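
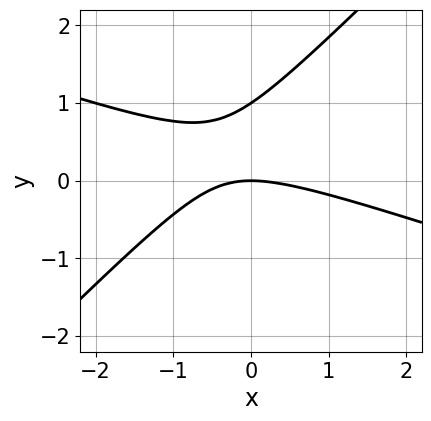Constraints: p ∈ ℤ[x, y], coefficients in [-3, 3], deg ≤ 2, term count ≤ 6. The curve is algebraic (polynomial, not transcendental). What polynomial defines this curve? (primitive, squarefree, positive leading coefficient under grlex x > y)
(a) Degree: a generic line meets the curve in up to 2 points, so deg p = 2.
(b) Against the integer gridlines: the y-axis gridline crossings are at y ∈ {0, 1}; it crosses the x-axis at the gridline x = 0.
(c) Assembling these constraints gives the stated polynomial.

x^2 + 2*x*y - 3*y^2 + 3*y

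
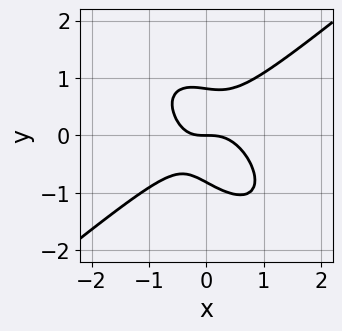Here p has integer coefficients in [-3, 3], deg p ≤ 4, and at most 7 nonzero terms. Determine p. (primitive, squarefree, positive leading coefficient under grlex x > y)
(a) Degree: the shape is more complex than any degree-2 curve, so deg p = 3.
(b) From the visible intercepts: one y-axis crossing is at y = 0; it crosses the x-axis at the gridline x = 0.
(c) Assembling these constraints gives the stated polynomial.

3*x^3 - 2*x*y^2 - 3*y^3 + x*y + 2*y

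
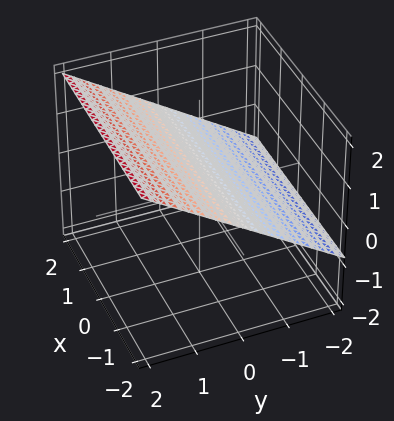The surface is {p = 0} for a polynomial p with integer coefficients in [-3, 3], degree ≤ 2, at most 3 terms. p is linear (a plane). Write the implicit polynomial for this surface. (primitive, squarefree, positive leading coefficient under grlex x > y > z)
deg p = 1.
From the visible intercepts: it misses every integer gridline on the x-axis; one y-axis crossing is at y = -1.
Fitting integer coefficients to these (and the overall shape) gives p.

2*y - 3*z + 2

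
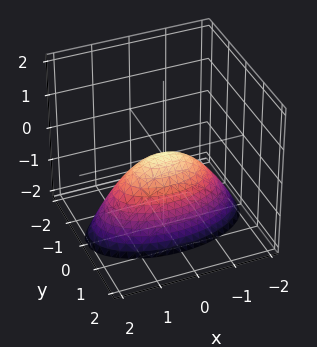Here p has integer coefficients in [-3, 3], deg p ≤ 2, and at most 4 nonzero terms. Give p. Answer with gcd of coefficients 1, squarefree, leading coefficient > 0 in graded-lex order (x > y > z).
1. The degree is 2 — a paraboloid; a quadric.
2. Symmetries: the y ↦ −y reflection is a symmetry, so y appears only in even powers; mirror symmetry x ↦ −x ⇒ only even powers of x.
3. Observable constraints: it meets the y-axis at y = 0 (among the integer gridlines); it crosses the x-axis at the gridline x = 0; it crosses the z-axis at the gridline z = 0.
4. Solving for integer coefficients yields p as stated.

x^2 + 3*y^2 + 2*z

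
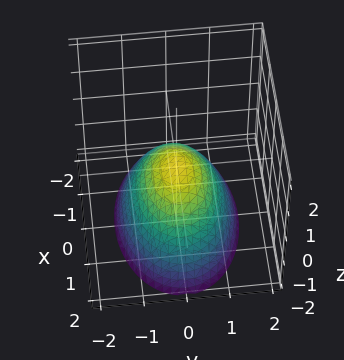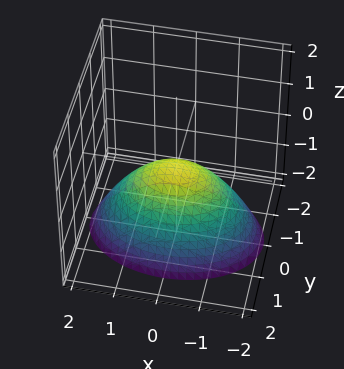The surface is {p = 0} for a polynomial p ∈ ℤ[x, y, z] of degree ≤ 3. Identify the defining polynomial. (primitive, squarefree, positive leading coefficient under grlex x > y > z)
First, the degree is 2 — a paraboloid; a quadric.
Next, symmetries: the y ↦ −y reflection is a symmetry, so y appears only in even powers; mirror symmetry x ↦ −x ⇒ only even powers of x.
Then, from the axis intercepts and sections: it meets the y-axis at y = 0 (among the integer gridlines); one x-axis crossing is at x = 0; it crosses the z-axis at the gridline z = 0.
Finally, solving for integer coefficients yields p as stated.

x^2 + 2*y^2 + 2*z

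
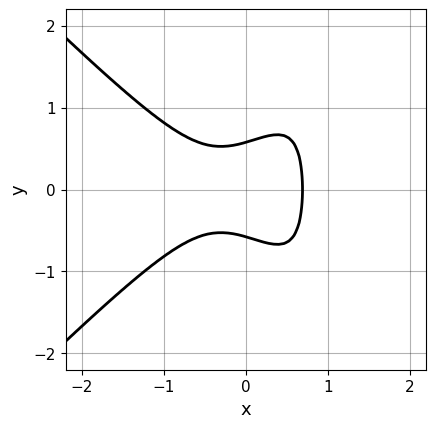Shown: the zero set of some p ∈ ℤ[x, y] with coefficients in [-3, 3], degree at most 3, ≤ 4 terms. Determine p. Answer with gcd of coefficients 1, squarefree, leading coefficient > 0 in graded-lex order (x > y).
1. deg p = 3. The shape is more complex than any degree-2 curve.
2. Symmetries: mirror symmetry y ↦ −y ⇒ only even powers of y.
3. These observations pin down the coefficients.

3*x^3 - 3*x*y^2 + 3*y^2 - 1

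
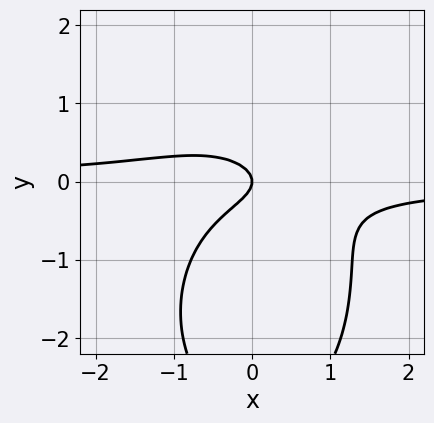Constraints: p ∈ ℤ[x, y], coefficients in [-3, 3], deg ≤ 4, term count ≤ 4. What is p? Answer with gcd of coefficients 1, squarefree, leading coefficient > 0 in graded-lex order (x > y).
2*x^2*y + y^3 + 3*y^2 + x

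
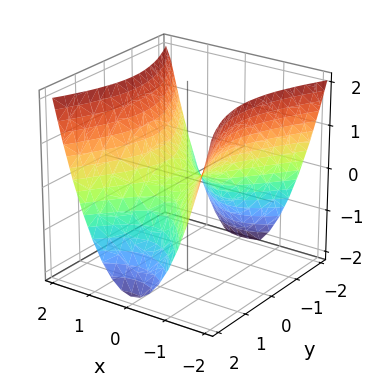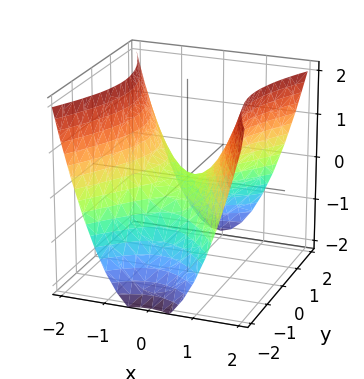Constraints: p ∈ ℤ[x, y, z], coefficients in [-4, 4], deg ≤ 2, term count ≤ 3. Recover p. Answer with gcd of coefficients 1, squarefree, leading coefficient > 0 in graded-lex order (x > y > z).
2*x^2 - y^2 - 2*z

First, deg p = 2. A hyperbolic paraboloid; a quadric.
Next, symmetries: mirror symmetry y ↦ −y ⇒ only even powers of y; it's symmetric under x → −x, forcing even powers of x.
Then, reading off the gridlines: it crosses the x-axis at the gridline x = 0; one z-axis crossing is at z = 0.
Finally, assembling these constraints gives the stated polynomial.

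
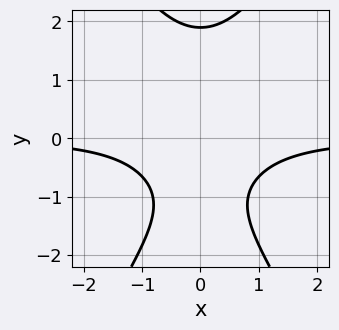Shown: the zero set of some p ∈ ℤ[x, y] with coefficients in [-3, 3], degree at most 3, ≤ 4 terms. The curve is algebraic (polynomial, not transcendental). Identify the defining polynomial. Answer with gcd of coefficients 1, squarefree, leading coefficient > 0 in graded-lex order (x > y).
1. The degree is 3 — a generic line meets the curve in up to 3 points.
2. Symmetries: the x ↦ −x reflection is a symmetry, so x appears only in even powers.
3. Observable constraints: it misses every integer gridline on the x-axis.
4. The integer polynomial consistent with all of this is the stated p.

3*x^2*y - y^3 + 2*y + 3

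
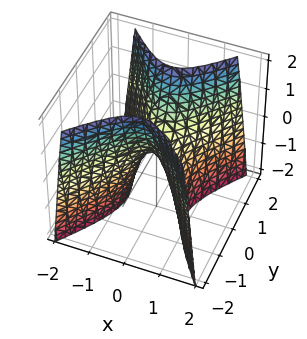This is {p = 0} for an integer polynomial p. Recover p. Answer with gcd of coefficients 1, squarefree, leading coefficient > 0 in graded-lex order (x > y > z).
First, degree: a hyperbolic paraboloid; a quadric, so deg p = 2.
Next, symmetries: the y ↦ −y reflection is a symmetry, so y appears only in even powers; mirror symmetry x ↦ −x ⇒ only even powers of x.
Next, from the axis intercepts and sections: it meets the x-axis at x = 0 (among the integer gridlines); one z-axis crossing is at z = 0; it crosses the y-axis at the gridline y = 0.
Finally, the integer polynomial consistent with all of this is the stated p.

3*x^2 - 2*y^2 + z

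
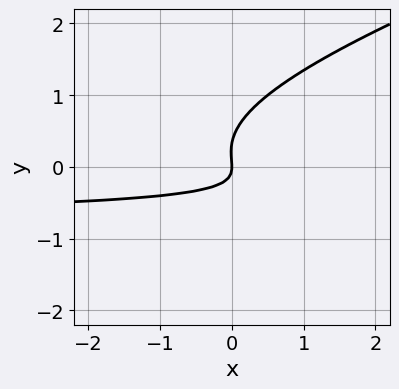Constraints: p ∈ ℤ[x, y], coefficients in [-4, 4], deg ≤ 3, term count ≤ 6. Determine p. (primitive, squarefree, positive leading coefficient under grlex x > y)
x*y^2 - 3*y^3 + 2*x*y + y^2 + x

(a) deg p = 3.
(b) Reading off the gridlines: it meets the x-axis at x = 0 (among the integer gridlines); it meets the y-axis at y = 0 (among the integer gridlines).
(c) Assembling these constraints gives the stated polynomial.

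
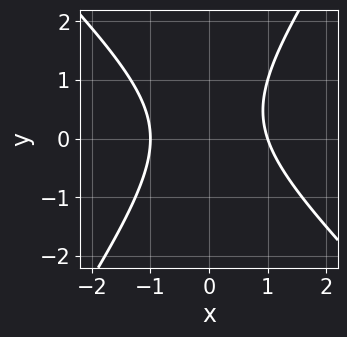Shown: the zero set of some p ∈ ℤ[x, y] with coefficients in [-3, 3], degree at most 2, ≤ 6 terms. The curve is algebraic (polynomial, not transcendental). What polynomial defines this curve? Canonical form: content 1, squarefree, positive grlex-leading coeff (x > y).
3*x^2 + x*y - 2*y^2 + y - 3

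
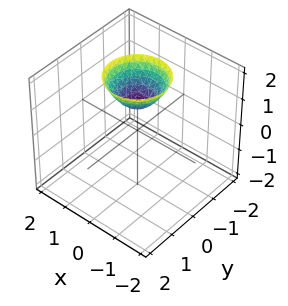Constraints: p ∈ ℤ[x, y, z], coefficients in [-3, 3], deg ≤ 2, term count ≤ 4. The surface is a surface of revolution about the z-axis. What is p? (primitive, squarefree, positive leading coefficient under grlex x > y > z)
x^2 + y^2 - z + 1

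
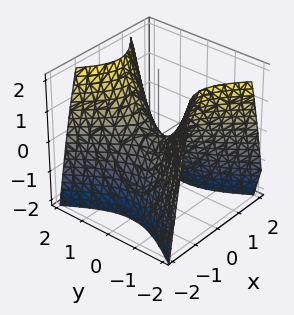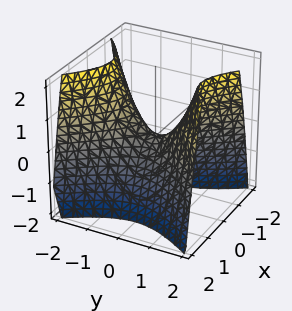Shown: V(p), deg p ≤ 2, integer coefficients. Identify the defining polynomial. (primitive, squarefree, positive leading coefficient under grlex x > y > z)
First, the degree is 2 — a hyperbolic paraboloid; a quadric.
Then, symmetries: it's symmetric under x → −x, forcing even powers of x; it's symmetric under y → −y, forcing even powers of y.
Then, observable constraints: one y-axis crossing is at y = 0; it crosses the z-axis at the gridline z = 0; it meets the x-axis at x = 0 (among the integer gridlines).
Finally, matching integer coefficients to the picture gives p.

3*x^2 - 2*y^2 + 2*z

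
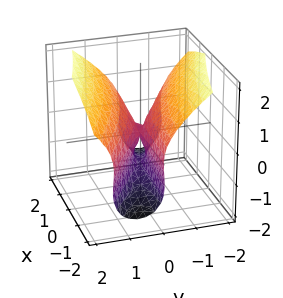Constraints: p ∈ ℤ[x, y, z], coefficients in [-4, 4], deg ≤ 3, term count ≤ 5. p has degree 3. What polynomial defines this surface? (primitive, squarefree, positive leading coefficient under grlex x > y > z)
deg p = 3. The shape is more complex than any degree-2 surface.
Checking where it meets the axes: the visible x-axis segment lies entirely on the surface; it meets the y-axis at y = 0 (among the integer gridlines); among the integer gridlines, it crosses the z-axis at z ∈ {-1, 0}.
Putting this together gives p.

z^3 - 2*x*y - 3*y^2 + z^2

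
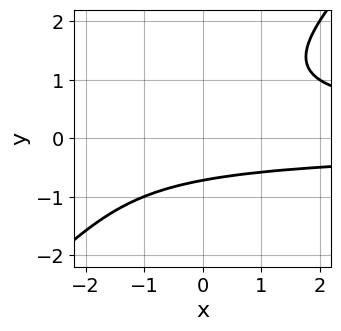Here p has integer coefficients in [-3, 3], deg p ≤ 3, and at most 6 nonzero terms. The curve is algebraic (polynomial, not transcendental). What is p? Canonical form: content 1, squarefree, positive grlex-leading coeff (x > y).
1. The degree is 3 — the shape is more complex than any degree-2 curve.
2. From the visible intercepts: no x-intercept at any integer in the box.
3. These observations pin down the coefficients.

2*x*y^2 - 2*y^3 + y^2 - y - 2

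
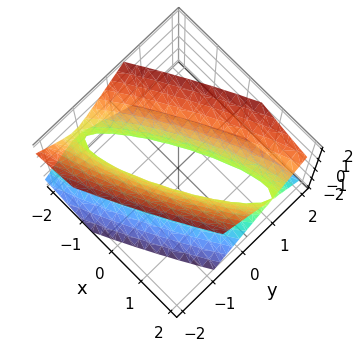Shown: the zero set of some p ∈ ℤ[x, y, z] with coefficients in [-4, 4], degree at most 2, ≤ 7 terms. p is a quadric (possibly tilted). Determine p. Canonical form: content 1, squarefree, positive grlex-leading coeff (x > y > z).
(a) The degree is 2 — a generic line meets the surface in up to 2 points.
(b) From the visible intercepts: no z-intercept at any integer in the box; among the integer gridlines, it crosses the x-axis at x ∈ {-1, 1}.
(c) Solving for integer coefficients yields p as stated.

x^2 - 3*x*y + 3*y^2 - 2*z^2 - 1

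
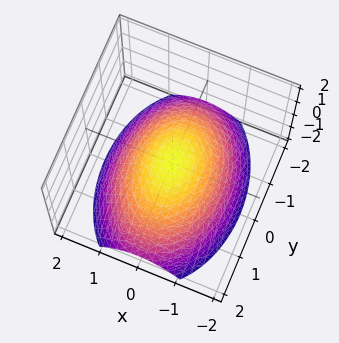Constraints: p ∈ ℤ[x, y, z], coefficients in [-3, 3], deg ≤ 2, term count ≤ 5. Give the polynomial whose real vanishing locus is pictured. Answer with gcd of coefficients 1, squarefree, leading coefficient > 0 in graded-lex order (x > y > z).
First, the degree is 2 — a paraboloid; a quadric.
Next, symmetries: the x ↦ −x reflection is a symmetry, so x appears only in even powers; mirror symmetry y ↦ −y ⇒ only even powers of y.
Then, observable constraints: it meets the z-axis at z = 0 (among the integer gridlines); one x-axis crossing is at x = 0; one y-axis crossing is at y = 0.
Finally, assembling these constraints gives the stated polynomial.

2*x^2 + y^2 + 3*z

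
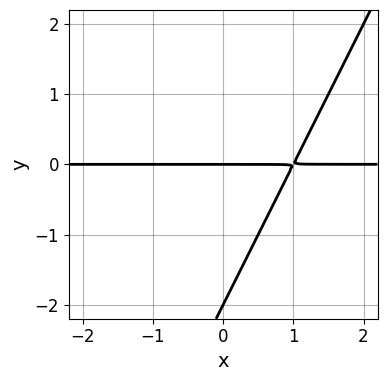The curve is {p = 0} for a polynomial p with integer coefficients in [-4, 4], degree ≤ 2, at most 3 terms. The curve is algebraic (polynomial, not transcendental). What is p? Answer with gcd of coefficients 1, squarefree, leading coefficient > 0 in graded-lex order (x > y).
First, deg p = 2. No degree-1 curve has this shape.
Next, reading off the gridlines: the y-axis gridline crossings are at y ∈ {-2, 0}; every point of the x-axis in the box is on the curve.
Finally, matching integer coefficients to the picture gives p.

2*x*y - y^2 - 2*y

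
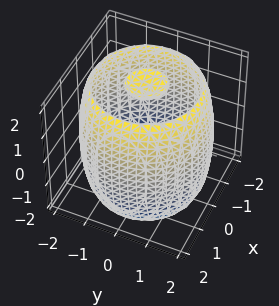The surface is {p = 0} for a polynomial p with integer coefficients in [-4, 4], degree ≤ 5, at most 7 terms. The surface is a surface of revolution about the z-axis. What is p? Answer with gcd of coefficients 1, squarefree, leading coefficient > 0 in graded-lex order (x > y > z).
x^4 + 2*x^2*y^2 + y^4 - 3*x^2 - 3*y^2 + z^2 - 3

1. There are 3 components.
2. deg p = 4.
3. Symmetry: every cross-section ⟂ z is a circle, so x, y appear only via x² + y².
4. Against the integer gridlines: a circular section at z = -2 has radius between 0 and 1.
5. Fitting integer coefficients to these (and the overall shape) gives p.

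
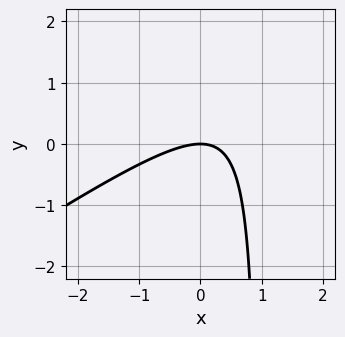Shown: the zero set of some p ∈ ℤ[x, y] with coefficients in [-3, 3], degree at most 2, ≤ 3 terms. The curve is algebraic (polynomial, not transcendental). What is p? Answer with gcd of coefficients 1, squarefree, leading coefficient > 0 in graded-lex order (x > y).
2*x^2 - 3*x*y + 3*y

First, the degree is 2 — no degree-1 curve has this shape.
Next, observable constraints: it crosses the y-axis at the gridline y = 0; it meets the x-axis at x = 0 (among the integer gridlines).
Finally, putting this together gives p.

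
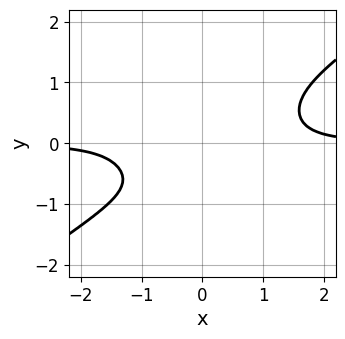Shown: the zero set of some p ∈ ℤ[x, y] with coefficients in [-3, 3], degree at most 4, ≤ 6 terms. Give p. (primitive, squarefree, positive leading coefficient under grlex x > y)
The degree is 4 — the shape is more complex than any degree-3 curve.
Checking where it meets the axes: the curve avoids every integer x-axis point in the box; the curve avoids every integer y-axis point in the box.
Matching integer coefficients to the picture gives p.

3*x^3*y - 3*x^2*y^2 - 3*y^4 - 2*y - 3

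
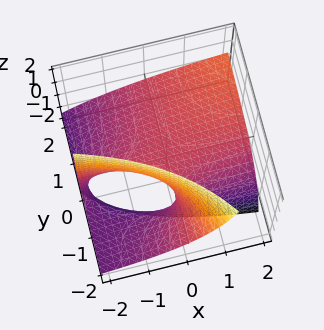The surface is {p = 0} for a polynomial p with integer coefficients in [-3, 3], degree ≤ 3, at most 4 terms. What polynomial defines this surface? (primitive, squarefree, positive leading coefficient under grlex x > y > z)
x*y - x*z - 2*y*z - 2*z

(a) Degree: no degree-1 surface has this shape, so deg p = 2.
(b) Checking where it meets the axes: the visible x-axis segment lies entirely on the surface; it meets the z-axis at z = 0 (among the integer gridlines); the visible y-axis segment lies entirely on the surface.
(c) The integer polynomial consistent with all of this is the stated p.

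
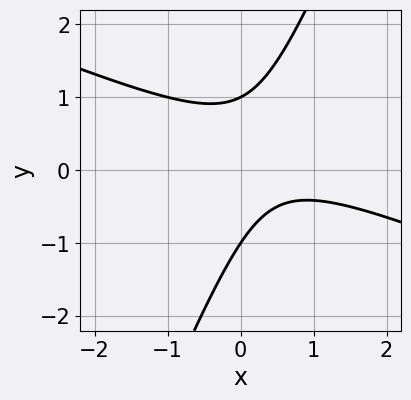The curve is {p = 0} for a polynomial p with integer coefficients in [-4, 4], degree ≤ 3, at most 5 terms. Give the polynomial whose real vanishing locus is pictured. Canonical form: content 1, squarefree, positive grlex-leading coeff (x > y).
x^2 + 2*x*y - y^2 - x + 1

1. Degree: no degree-1 curve has this shape, so deg p = 2.
2. From the axis intercepts and sections: the curve avoids every integer x-axis point in the box; the y-axis gridline crossings are at y ∈ {-1, 1}.
3. Putting this together gives p.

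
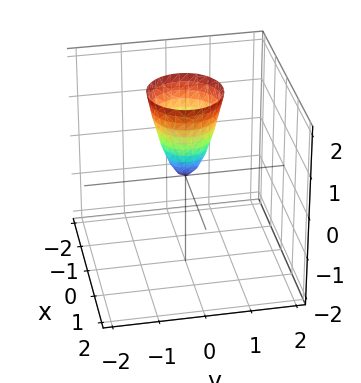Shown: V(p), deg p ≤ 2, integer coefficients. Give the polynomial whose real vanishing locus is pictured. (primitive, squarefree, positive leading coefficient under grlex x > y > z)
The degree is 2 — a paraboloid; a quadric.
Symmetry: the surface is invariant under rotation about z: p = q(x² + y², z).
From the visible intercepts: a circular section at z = 2 has radius between 0 and 1; it crosses the z-axis at the gridline z = 0; it meets the y-axis at y = 0 (among the integer gridlines).
Fitting integer coefficients to these (and the overall shape) gives p.

3*x^2 + 3*y^2 - z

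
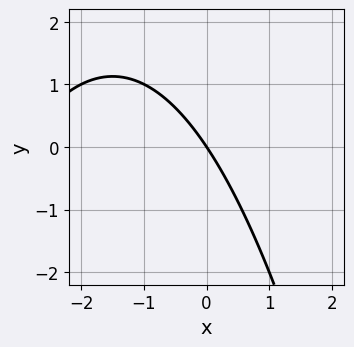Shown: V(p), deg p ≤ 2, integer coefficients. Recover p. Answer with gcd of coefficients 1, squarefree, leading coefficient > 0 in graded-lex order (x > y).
x^2 + 3*x + 2*y

First, deg p = 2. A generic line meets the curve in up to 2 points.
Next, observable constraints: it crosses the y-axis at the gridline y = 0; it meets the x-axis at x = 0 (among the integer gridlines).
Finally, together with the visible shape, these determine p as stated.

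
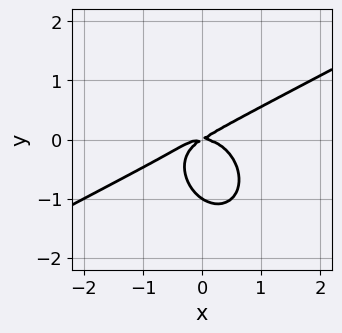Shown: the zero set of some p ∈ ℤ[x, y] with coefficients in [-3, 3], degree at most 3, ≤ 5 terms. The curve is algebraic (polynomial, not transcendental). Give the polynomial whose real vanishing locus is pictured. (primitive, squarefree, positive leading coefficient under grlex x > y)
2*x^3 - 3*x^2*y - 3*y^3 + 2*x*y - 3*y^2

deg p = 3. The shape is more complex than any degree-2 curve.
Against the integer gridlines: the y-axis gridline crossings are at y ∈ {-1, 0}; it crosses the x-axis at the gridline x = 0.
These observations pin down the coefficients.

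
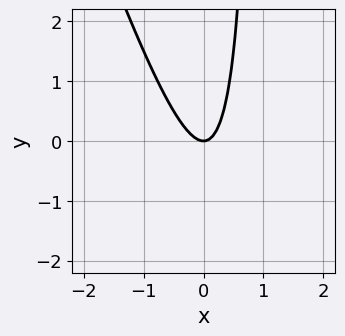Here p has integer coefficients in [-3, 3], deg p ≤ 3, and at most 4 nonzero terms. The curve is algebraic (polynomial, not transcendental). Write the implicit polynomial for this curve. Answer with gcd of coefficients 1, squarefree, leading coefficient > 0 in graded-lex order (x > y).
Degree: the shape is more complex than any degree-1 curve, so deg p = 2.
From the visible intercepts: one y-axis crossing is at y = 0; one x-axis crossing is at x = 0.
These observations pin down the coefficients.

3*x^2 + x*y - y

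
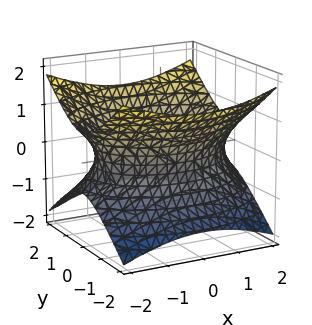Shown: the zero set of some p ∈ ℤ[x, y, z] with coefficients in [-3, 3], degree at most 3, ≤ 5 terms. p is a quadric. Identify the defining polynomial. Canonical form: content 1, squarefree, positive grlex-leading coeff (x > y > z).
x^2 + 2*y^2 - 3*z^2 - 3

(a) deg p = 2. An hourglass — one-sheet hyperboloid; a quadric.
(b) Symmetries: mirror symmetry z ↦ −z ⇒ only even powers of z; it's symmetric under y → −y, forcing even powers of y; mirror symmetry x ↦ −x ⇒ only even powers of x.
(c) Reading off the gridlines: it misses every integer gridline on the z-axis.
(d) Matching integer coefficients to the picture gives p.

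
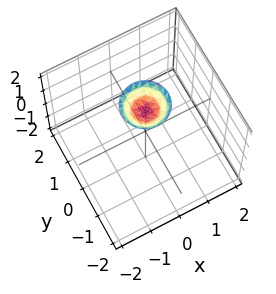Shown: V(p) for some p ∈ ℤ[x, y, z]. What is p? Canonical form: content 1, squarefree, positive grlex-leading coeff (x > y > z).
2*x^2 + 2*y^2 - 2*z + 3

1. Degree: a generic line meets the surface in up to 2 points, so deg p = 2.
2. Symmetries: rotational symmetry about the z-axis ⇒ p depends on x, y only through x² + y².
3. Against the integer gridlines: no y-intercept at any integer in the box; it misses every integer gridline on the x-axis; a circular section at z = 2 has radius between 0 and 1.
4. Fitting integer coefficients to these (and the overall shape) gives p.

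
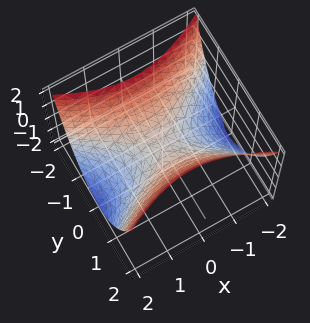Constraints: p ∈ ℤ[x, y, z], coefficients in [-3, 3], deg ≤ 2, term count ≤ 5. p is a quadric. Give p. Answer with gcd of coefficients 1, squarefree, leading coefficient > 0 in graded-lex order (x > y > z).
x^2 - 2*y^2 + 2*z

(a) Degree: a saddle surface; a quadric, so deg p = 2.
(b) Symmetries: mirror symmetry x ↦ −x ⇒ only even powers of x; mirror symmetry y ↦ −y ⇒ only even powers of y.
(c) From the axis intercepts and sections: one x-axis crossing is at x = 0; it crosses the y-axis at the gridline y = 0; it crosses the z-axis at the gridline z = 0.
(d) Together with the visible shape, these determine p as stated.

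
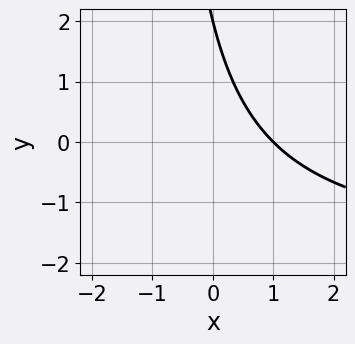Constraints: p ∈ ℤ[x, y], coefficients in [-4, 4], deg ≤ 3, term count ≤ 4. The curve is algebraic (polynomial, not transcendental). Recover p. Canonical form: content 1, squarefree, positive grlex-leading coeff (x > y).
First, the degree is 2 — a generic line meets the curve in up to 2 points.
Next, from the visible intercepts: it crosses the y-axis at the gridline y = 2; one x-axis crossing is at x = 1.
Finally, fitting integer coefficients to these (and the overall shape) gives p.

x*y + 2*x + y - 2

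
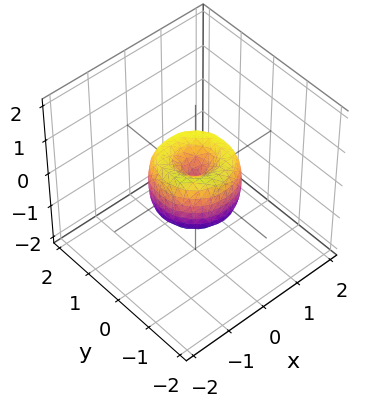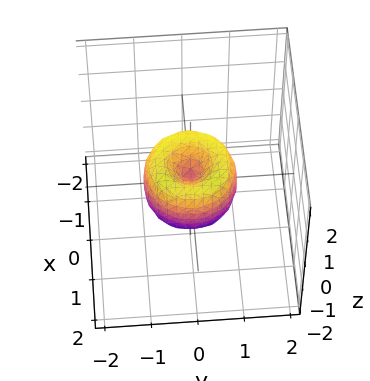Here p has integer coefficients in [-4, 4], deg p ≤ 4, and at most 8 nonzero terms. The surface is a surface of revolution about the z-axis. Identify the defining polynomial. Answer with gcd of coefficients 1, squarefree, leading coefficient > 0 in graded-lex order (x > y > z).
2*x^4 + 4*x^2*y^2 + 2*y^4 - 2*x^2 - 2*y^2 + z^2

First, the degree is 4 — the shape is more complex than any degree-3 surface.
Next, symmetries: the surface is invariant under rotation about z: p = q(x² + y², z).
Next, observable constraints: the y-axis gridline crossings are at y ∈ {-1, 0, 1}; a circular section at z = 0 has radius exactly 1; the x-axis gridline crossings are at x ∈ {-1, 0, 1}.
Finally, putting this together gives p.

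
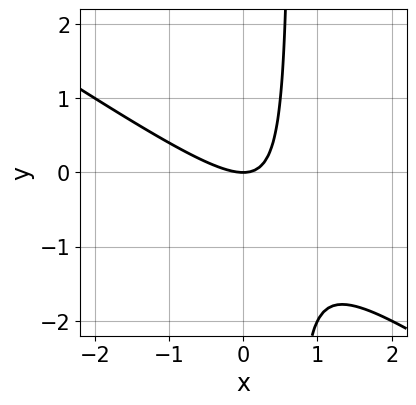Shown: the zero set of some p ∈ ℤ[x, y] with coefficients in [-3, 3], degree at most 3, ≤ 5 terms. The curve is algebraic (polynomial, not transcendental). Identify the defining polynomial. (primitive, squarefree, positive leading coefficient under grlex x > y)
2*x^2 + 3*x*y - 2*y

Degree: the shape is more complex than any degree-1 curve, so deg p = 2.
Observable constraints: it meets the x-axis at x = 0 (among the integer gridlines); it crosses the y-axis at the gridline y = 0.
The integer polynomial consistent with all of this is the stated p.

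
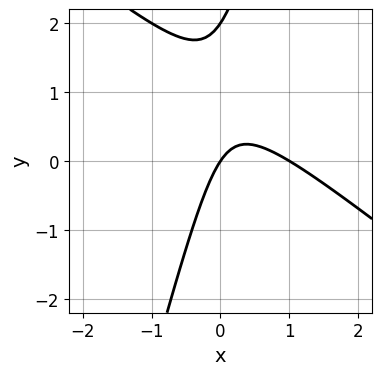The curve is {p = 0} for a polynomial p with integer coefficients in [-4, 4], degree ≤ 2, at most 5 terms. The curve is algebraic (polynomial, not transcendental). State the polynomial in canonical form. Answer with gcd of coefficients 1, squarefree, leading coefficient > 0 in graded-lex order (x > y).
3*x^2 + 3*x*y - y^2 - 3*x + 2*y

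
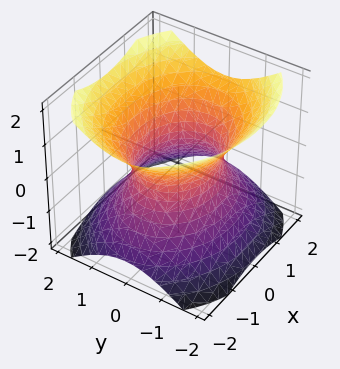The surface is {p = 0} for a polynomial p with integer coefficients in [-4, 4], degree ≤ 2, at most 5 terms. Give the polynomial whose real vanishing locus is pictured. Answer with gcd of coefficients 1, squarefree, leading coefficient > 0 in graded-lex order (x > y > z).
The degree is 2 — an hourglass — one-sheet hyperboloid; a quadric.
Symmetries: mirror symmetry z ↦ −z ⇒ only even powers of z; mirror symmetry y ↦ −y ⇒ only even powers of y; the x ↦ −x reflection is a symmetry, so x appears only in even powers.
Checking where it meets the axes: it misses every integer gridline on the z-axis; among the integer gridlines, it crosses the y-axis at y ∈ {-1, 1}.
Solving for integer coefficients yields p as stated.

2*x^2 + 3*y^2 - 3*z^2 - 3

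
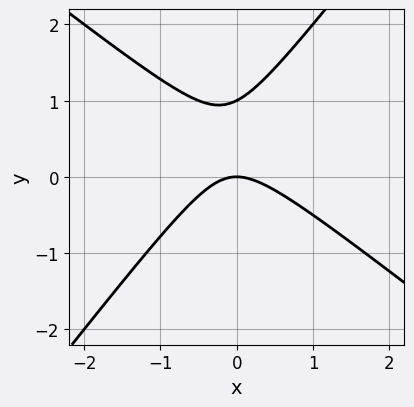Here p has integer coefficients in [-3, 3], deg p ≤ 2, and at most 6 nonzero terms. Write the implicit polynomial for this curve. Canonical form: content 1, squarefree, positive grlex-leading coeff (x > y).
2*x^2 + x*y - 2*y^2 + 2*y

1. Degree: no degree-1 curve has this shape, so deg p = 2.
2. Observable constraints: it meets the x-axis at x = 0 (among the integer gridlines); the y-axis gridline crossings are at y ∈ {0, 1}.
3. Together with the visible shape, these determine p as stated.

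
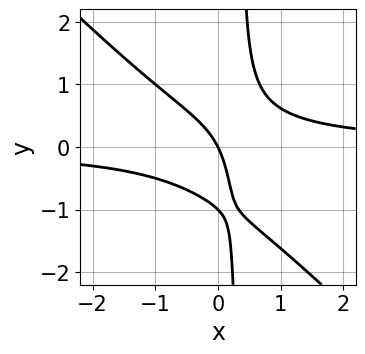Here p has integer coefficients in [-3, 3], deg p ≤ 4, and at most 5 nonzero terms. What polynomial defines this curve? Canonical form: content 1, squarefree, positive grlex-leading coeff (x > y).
3*x^2*y + 3*x*y^2 - y^2 - 2*x - y

Degree: a generic line meets the curve in up to 3 points, so deg p = 3.
Checking where it meets the axes: among the integer gridlines, it crosses the y-axis at y ∈ {-1, 0}; one x-axis crossing is at x = 0.
Together with the visible shape, these determine p as stated.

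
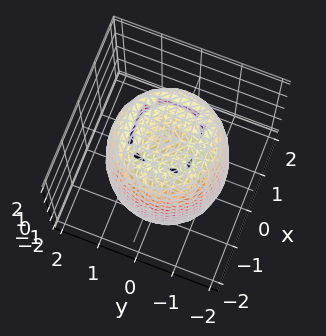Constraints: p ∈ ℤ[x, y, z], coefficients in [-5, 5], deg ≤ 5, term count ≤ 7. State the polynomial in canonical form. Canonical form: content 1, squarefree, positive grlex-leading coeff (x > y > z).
2*x^4 + 4*x^2*y^2 + 2*y^4 - 3*x^2 - 3*y^2 + z^2 - 3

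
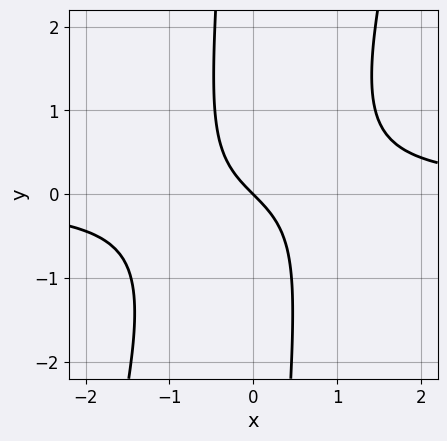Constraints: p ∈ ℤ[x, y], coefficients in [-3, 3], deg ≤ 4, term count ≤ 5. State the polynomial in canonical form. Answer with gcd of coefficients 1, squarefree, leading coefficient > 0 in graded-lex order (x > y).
3*x^2*y - x*y^2 - 2*x - 2*y

(a) The degree is 3 — a generic line meets the curve in up to 3 points.
(b) From the axis intercepts and sections: one y-axis crossing is at y = 0; it crosses the x-axis at the gridline x = 0.
(c) Assembling these constraints gives the stated polynomial.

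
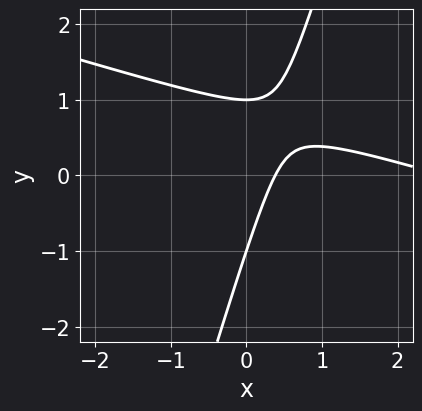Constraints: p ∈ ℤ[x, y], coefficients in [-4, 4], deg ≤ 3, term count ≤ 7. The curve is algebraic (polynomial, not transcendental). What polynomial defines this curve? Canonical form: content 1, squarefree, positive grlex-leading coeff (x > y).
x^2 + 3*x*y - y^2 - 3*x + 1

(a) deg p = 2. The shape is more complex than any degree-1 curve.
(b) From the axis intercepts and sections: among the integer gridlines, it crosses the y-axis at y ∈ {-1, 1}.
(c) Putting this together gives p.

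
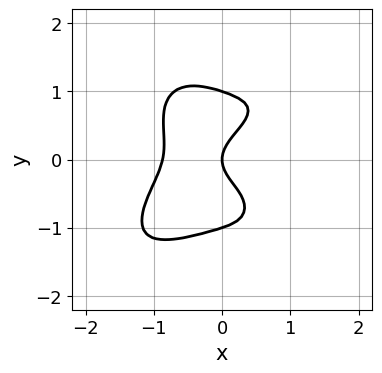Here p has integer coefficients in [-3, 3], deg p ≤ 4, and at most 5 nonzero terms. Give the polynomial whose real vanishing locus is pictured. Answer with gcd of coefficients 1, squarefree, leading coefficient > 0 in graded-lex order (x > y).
3*x^4 - 2*x^3*y + 3*y^4 - 3*y^2 + 2*x

1. Degree: the shape is more complex than any degree-3 curve, so deg p = 4.
2. Against the integer gridlines: the y-axis gridline crossings are at y ∈ {-1, 0, 1}; one x-axis crossing is at x = 0.
3. Solving for integer coefficients yields p as stated.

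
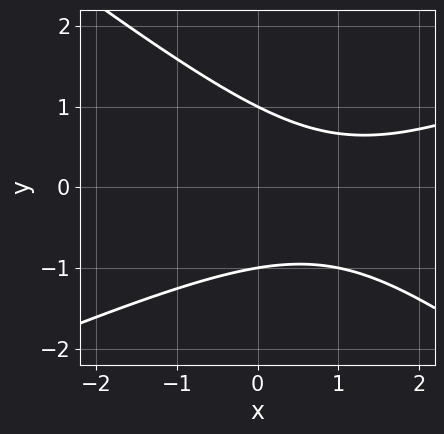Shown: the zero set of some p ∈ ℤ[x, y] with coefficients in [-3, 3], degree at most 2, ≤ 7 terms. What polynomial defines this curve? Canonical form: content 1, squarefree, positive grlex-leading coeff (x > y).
x^2 - x*y - 3*y^2 - 2*x + 3

First, degree: the shape is more complex than any degree-1 curve, so deg p = 2.
Then, from the visible intercepts: the curve avoids every integer x-axis point in the box; the y-axis gridline crossings are at y ∈ {-1, 1}.
Finally, putting this together gives p.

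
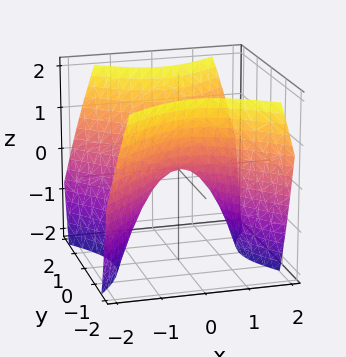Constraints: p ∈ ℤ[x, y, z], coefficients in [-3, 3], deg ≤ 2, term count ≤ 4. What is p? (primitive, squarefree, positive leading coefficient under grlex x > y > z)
First, the degree is 2 — a saddle surface; a quadric.
Next, symmetries: mirror symmetry y ↦ −y ⇒ only even powers of y; mirror symmetry x ↦ −x ⇒ only even powers of x.
Then, observable constraints: it crosses the x-axis at the gridline x = 0; one z-axis crossing is at z = 0.
Finally, assembling these constraints gives the stated polynomial.

x^2 - y^2 + z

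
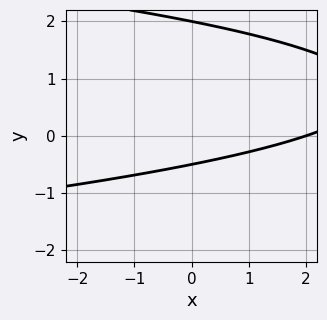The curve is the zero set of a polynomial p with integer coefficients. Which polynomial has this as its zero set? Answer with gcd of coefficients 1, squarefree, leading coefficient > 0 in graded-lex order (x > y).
2*y^2 + x - 3*y - 2

The degree is 2 — the shape is more complex than any degree-1 curve.
Reading off the gridlines: it meets the x-axis at x = 2 (among the integer gridlines); it crosses the y-axis at the gridline y = 2.
These observations pin down the coefficients.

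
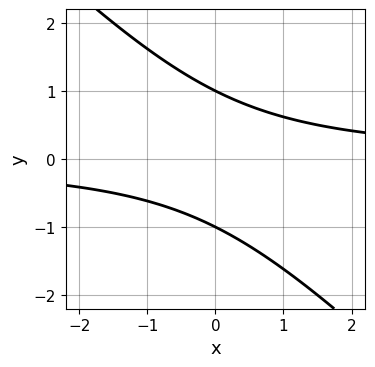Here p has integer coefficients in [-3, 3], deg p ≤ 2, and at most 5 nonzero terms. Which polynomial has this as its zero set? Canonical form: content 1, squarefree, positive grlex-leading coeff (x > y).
x*y + y^2 - 1

(a) Degree: no degree-1 curve has this shape, so deg p = 2.
(b) From the visible intercepts: among the integer gridlines, it crosses the y-axis at y ∈ {-1, 1}; the curve avoids every integer x-axis point in the box.
(c) These observations pin down the coefficients.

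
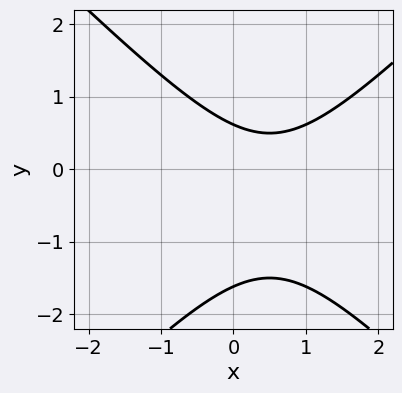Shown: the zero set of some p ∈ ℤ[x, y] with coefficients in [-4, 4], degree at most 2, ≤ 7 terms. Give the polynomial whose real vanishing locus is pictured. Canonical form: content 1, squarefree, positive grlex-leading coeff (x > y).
1. deg p = 2.
2. Reading off the gridlines: it misses every integer gridline on the x-axis.
3. Together with the visible shape, these determine p as stated.

x^2 - y^2 - x - y + 1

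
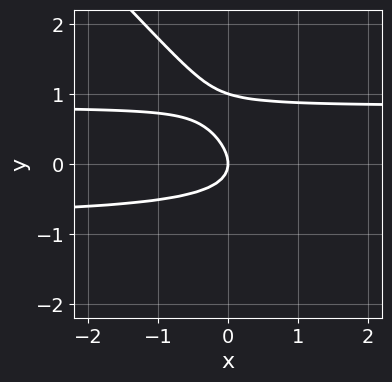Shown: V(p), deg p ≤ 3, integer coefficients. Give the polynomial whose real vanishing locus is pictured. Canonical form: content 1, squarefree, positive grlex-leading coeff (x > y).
3*x*y^2 + 3*y^3 - 3*y^2 - 2*x

1. Degree: no degree-2 curve has this shape, so deg p = 3.
2. From the axis intercepts and sections: it crosses the x-axis at the gridline x = 0; among the integer gridlines, it crosses the y-axis at y ∈ {0, 1}.
3. Putting this together gives p.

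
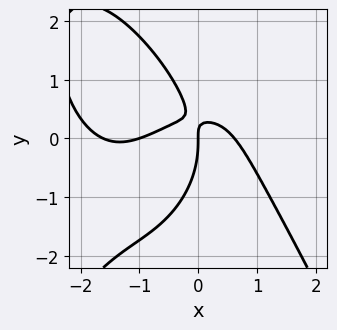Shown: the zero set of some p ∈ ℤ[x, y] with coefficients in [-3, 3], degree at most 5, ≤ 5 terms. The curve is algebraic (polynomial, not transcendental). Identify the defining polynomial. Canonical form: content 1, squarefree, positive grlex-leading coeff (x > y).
x^4 + 2*x^3 + y^3 + 3*x*y - x

First, the degree is 4 — no degree-3 curve has this shape.
Then, from the visible intercepts: among the integer gridlines, it crosses the x-axis at x ∈ {-1, 0}; it crosses the y-axis at the gridline y = 0.
Finally, assembling these constraints gives the stated polynomial.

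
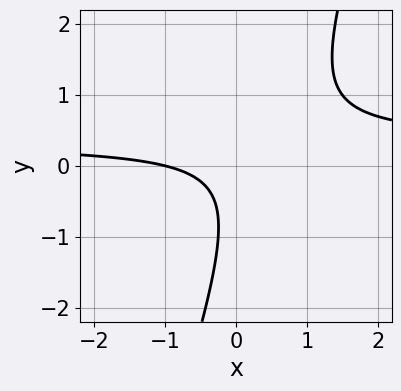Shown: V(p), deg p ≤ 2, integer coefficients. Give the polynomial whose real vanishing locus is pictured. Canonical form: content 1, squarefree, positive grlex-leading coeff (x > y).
1. The degree is 2 — a generic line meets the curve in up to 2 points.
2. From the visible intercepts: it crosses the x-axis at the gridline x = -1; no y-intercept at any integer in the box.
3. The integer polynomial consistent with all of this is the stated p.

3*x*y - y^2 - x - y - 1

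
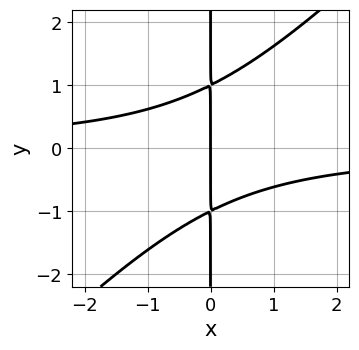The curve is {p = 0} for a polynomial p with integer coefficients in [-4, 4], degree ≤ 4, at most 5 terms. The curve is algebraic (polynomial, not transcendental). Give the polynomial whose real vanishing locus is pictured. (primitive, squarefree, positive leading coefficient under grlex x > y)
First, the degree is 3 — no degree-2 curve has this shape.
Then, from the axis intercepts and sections: every point of the y-axis in the box is on the curve; one x-axis crossing is at x = 0.
Finally, assembling these constraints gives the stated polynomial.

x^2*y - x*y^2 + x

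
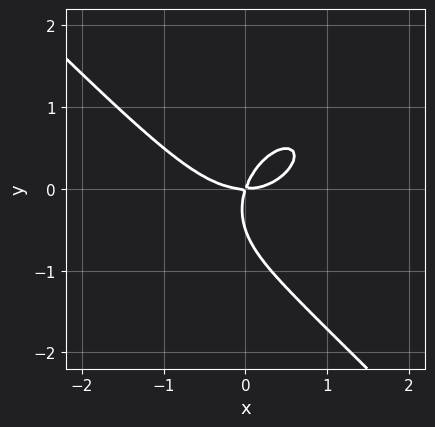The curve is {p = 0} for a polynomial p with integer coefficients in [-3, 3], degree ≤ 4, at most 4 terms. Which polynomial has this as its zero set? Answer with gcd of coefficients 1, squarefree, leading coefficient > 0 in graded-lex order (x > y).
(a) The degree is 3 — the shape is more complex than any degree-2 curve.
(b) Checking where it meets the axes: it meets the x-axis at x = 0 (among the integer gridlines); it crosses the y-axis at the gridline y = 0.
(c) Solving for integer coefficients yields p as stated.

2*x^3 + 2*y^3 - 3*x*y + y^2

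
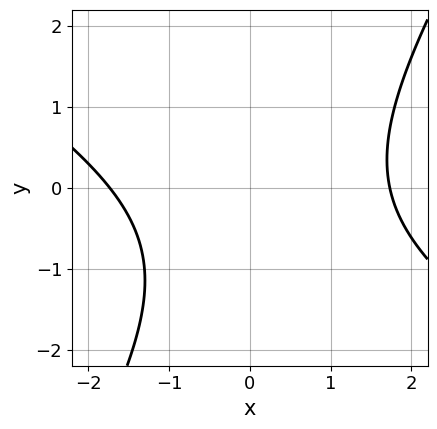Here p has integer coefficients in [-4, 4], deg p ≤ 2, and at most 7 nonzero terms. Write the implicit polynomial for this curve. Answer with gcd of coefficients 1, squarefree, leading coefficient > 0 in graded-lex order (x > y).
1. The degree is 2 — the shape is more complex than any degree-1 curve.
2. Against the integer gridlines: the curve avoids every integer y-axis point in the box.
3. Fitting integer coefficients to these (and the overall shape) gives p.

x^2 + x*y - y^2 - y - 3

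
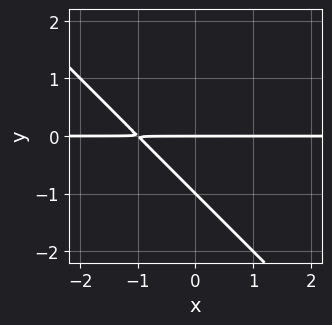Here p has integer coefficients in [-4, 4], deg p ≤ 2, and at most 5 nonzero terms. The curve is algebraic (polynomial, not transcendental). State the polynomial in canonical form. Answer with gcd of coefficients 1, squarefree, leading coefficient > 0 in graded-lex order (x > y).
x*y + y^2 + y

First, deg p = 2. The shape is more complex than any degree-1 curve.
Then, observable constraints: the visible x-axis segment lies entirely on the curve; among the integer gridlines, it crosses the y-axis at y ∈ {-1, 0}.
Finally, assembling these constraints gives the stated polynomial.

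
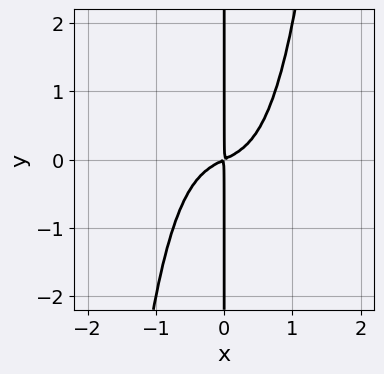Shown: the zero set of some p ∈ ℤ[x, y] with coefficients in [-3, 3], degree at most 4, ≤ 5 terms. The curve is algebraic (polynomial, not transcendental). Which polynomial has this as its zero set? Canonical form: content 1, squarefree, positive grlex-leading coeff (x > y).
The degree is 4 — the shape is more complex than any degree-3 curve.
Observable constraints: the visible y-axis segment lies entirely on the curve.
These observations pin down the coefficients.

3*x^4 + x^2 - 2*x*y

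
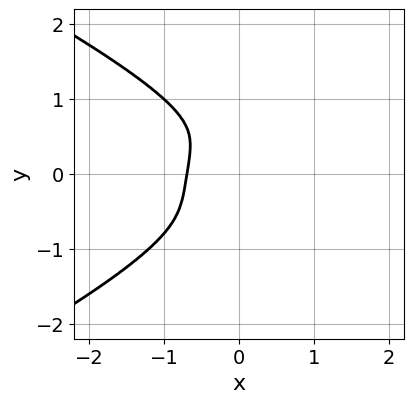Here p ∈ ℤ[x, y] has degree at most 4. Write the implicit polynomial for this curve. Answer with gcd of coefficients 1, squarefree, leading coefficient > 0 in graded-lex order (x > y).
3*y^4 + 3*x^3 + x*y + 1

(a) The degree is 4 — a generic line meets the curve in up to 4 points.
(b) From the visible intercepts: the curve avoids every integer y-axis point in the box.
(c) Putting this together gives p.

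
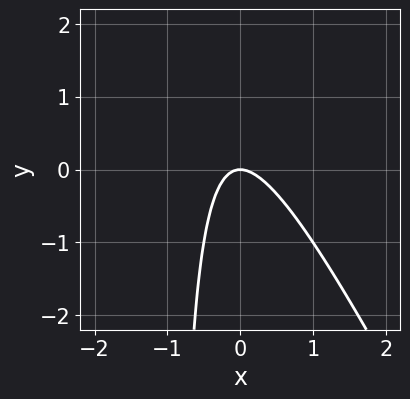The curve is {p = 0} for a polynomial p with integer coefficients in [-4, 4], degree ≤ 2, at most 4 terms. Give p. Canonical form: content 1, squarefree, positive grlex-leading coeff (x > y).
Degree: a generic line meets the curve in up to 2 points, so deg p = 2.
From the visible intercepts: one y-axis crossing is at y = 0; it meets the x-axis at x = 0 (among the integer gridlines).
Matching integer coefficients to the picture gives p.

2*x^2 + x*y + y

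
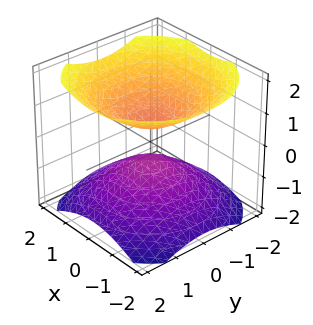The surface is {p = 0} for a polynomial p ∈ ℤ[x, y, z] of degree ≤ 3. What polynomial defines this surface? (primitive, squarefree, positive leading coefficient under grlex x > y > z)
2*x^2 + 2*y^2 - 3*z^2 + 1

First, there are 2 components. Treating them together as one polynomial.
Next, deg p = 2. No degree-1 surface has this shape.
Then, by symmetry, every cross-section ⟂ z is a circle, so x, y appear only via x² + y².
Next, observable constraints: a circular section at z = 1 has radius exactly 1; the surface avoids every integer y-axis point in the box.
Finally, the integer polynomial consistent with all of this is the stated p.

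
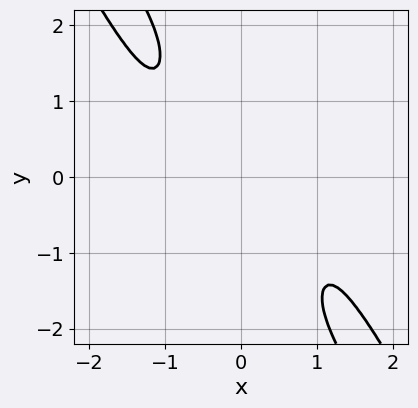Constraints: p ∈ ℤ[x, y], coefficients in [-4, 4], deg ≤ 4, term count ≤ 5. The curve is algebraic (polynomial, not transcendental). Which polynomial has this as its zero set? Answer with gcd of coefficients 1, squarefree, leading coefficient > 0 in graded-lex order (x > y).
First, deg p = 4. The shape is more complex than any degree-3 curve.
Then, against the integer gridlines: the curve avoids every integer x-axis point in the box; it misses every integer gridline on the y-axis.
Finally, putting this together gives p.

2*x^4 + 2*x*y^3 + y^4 - 3*x^2 + 3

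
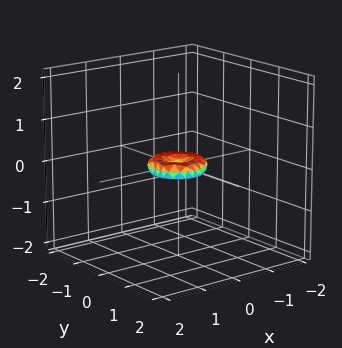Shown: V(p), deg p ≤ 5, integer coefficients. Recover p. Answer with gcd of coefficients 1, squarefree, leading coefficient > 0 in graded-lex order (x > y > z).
2*x^4 + 4*x^2*y^2 + 2*y^4 - x^2 - y^2 + 3*z^2

1. Degree: a generic line meets the surface in up to 4 points, so deg p = 4.
2. Symmetries: every cross-section ⟂ z is a circle, so x, y appear only via x² + y².
3. Observable constraints: it meets the z-axis at z = 0 (among the integer gridlines); it meets the y-axis at y = 0 (among the integer gridlines).
4. Fitting integer coefficients to these (and the overall shape) gives p.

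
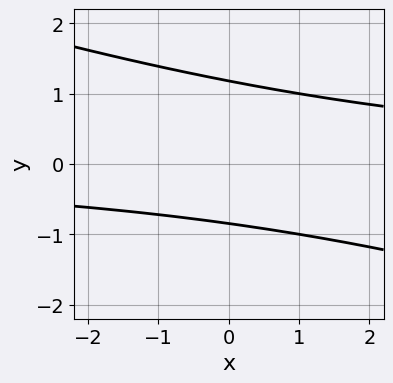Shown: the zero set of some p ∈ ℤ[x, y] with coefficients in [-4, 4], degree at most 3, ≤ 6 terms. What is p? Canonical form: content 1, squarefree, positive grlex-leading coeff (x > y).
x*y + 3*y^2 - y - 3

Degree: the shape is more complex than any degree-1 curve, so deg p = 2.
From the axis intercepts and sections: the curve avoids every integer x-axis point in the box.
Solving for integer coefficients yields p as stated.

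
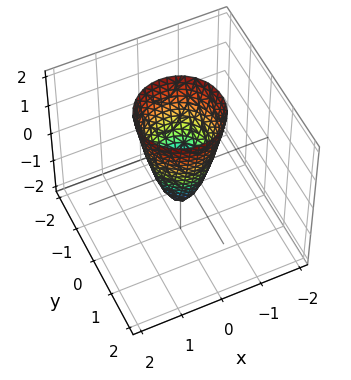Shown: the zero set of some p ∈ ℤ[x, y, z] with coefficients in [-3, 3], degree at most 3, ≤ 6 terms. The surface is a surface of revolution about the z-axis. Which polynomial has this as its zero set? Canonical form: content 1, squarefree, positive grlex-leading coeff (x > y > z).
Degree: the shape is more complex than any degree-1 surface, so deg p = 2.
Symmetry: the surface is invariant under rotation about z: p = q(x² + y², z).
From the axis intercepts and sections: it crosses the z-axis at the gridline z = -1; a circular section at z = 2 has radius exactly 1.
Assembling these constraints gives the stated polynomial.

3*x^2 + 3*y^2 - z - 1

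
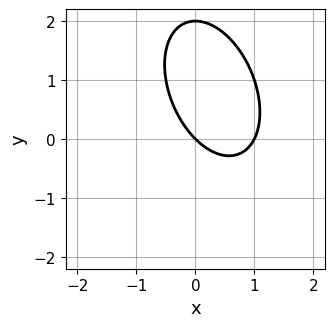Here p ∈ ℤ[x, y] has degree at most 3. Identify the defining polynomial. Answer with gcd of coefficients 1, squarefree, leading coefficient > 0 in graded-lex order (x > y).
2*x^2 + x*y + y^2 - 2*x - 2*y

1. deg p = 2. The shape is more complex than any degree-1 curve.
2. From the visible intercepts: among the integer gridlines, it crosses the y-axis at y ∈ {0, 2}; the x-axis gridline crossings are at x ∈ {0, 1}.
3. Together with the visible shape, these determine p as stated.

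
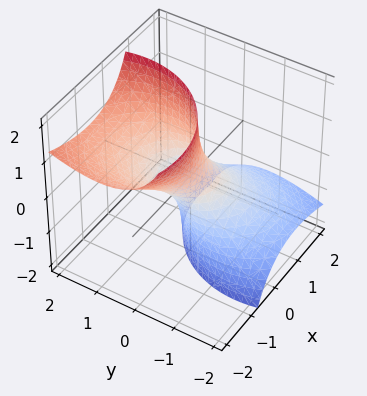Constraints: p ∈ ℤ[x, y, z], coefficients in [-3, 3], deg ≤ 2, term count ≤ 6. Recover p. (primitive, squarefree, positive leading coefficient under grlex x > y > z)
2*x^2 + 3*x*z + 2*y^2 - 3*y*z - 1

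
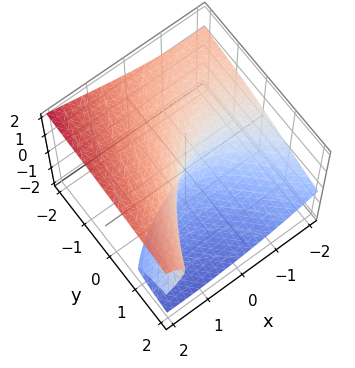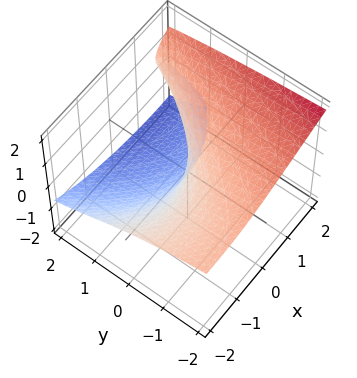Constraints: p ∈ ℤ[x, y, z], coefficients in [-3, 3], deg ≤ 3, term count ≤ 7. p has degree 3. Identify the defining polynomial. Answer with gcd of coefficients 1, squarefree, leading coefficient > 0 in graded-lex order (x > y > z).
3*z^3 - x^2 - 3*x*z - x + 3*y

1. deg p = 3. A generic line meets the surface in up to 3 points.
2. Against the integer gridlines: one y-axis crossing is at y = 0; the x-axis gridline crossings are at x ∈ {-1, 0}; it crosses the z-axis at the gridline z = 0.
3. Putting this together gives p.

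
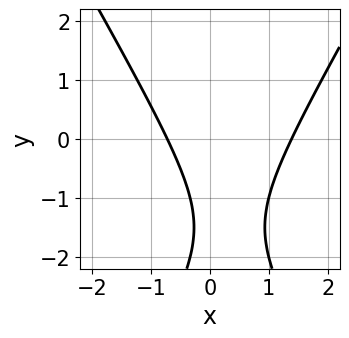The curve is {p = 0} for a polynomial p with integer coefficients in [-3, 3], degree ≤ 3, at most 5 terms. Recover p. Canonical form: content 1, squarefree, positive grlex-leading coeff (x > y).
3*x^2 - y^2 - 2*x - 3*y - 3

The degree is 2 — a generic line meets the curve in up to 2 points.
From the visible intercepts: no y-intercept at any integer in the box.
Solving for integer coefficients yields p as stated.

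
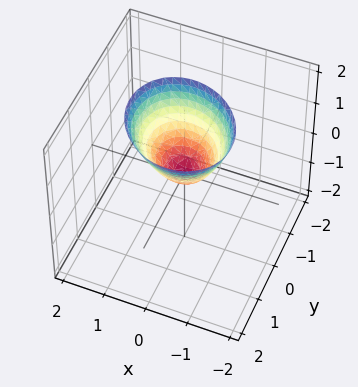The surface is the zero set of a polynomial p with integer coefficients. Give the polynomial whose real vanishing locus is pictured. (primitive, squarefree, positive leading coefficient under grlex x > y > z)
3*x^2 + x*y + 3*y^2 - y*z - 2*z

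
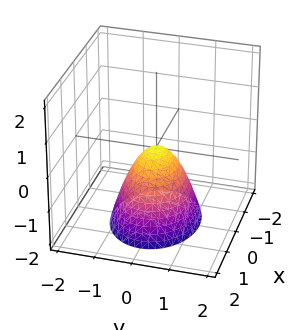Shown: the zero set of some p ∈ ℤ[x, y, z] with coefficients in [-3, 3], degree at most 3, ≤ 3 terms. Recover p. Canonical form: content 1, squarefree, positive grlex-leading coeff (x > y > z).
(a) deg p = 2.
(b) Symmetries: it's symmetric under y → −y, forcing even powers of y; it's symmetric under x → −x, forcing even powers of x.
(c) Checking where it meets the axes: it meets the y-axis at y = 0 (among the integer gridlines); it meets the x-axis at x = 0 (among the integer gridlines); it crosses the z-axis at the gridline z = 0.
(d) Together with the visible shape, these determine p as stated.

2*x^2 + 3*y^2 + 2*z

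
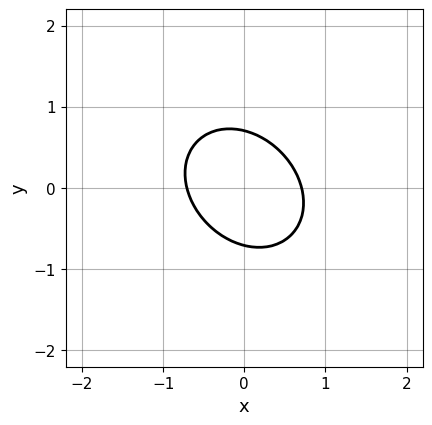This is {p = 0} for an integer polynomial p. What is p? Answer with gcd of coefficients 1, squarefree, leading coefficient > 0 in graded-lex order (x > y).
2*x^2 + x*y + 2*y^2 - 1

(a) Degree: no degree-1 curve has this shape, so deg p = 2.
(b) Solving for integer coefficients yields p as stated.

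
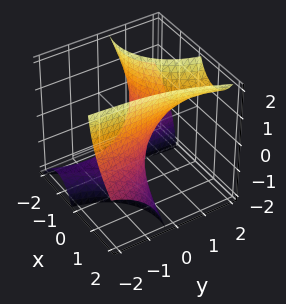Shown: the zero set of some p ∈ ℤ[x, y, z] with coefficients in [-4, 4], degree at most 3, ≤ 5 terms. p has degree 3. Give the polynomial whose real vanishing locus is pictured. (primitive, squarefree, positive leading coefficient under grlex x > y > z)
Degree: the shape is more complex than any degree-2 surface, so deg p = 3.
Against the integer gridlines: it crosses the x-axis at the gridline x = 0; one z-axis crossing is at z = 0.
These observations pin down the coefficients.

x^3 + x^2*z - 2*x*y*z + 3*y - 2*z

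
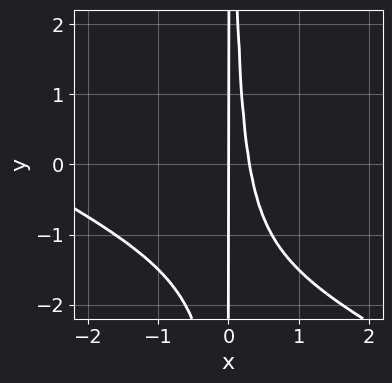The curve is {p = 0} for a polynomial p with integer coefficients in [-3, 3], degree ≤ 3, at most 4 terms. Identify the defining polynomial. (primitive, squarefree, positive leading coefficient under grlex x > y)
x^3 + 2*x^2*y + 3*x^2 - x

(a) deg p = 3.
(b) From the axis intercepts and sections: it meets the x-axis at x = 0 (among the integer gridlines); the visible y-axis segment lies entirely on the curve.
(c) Matching integer coefficients to the picture gives p.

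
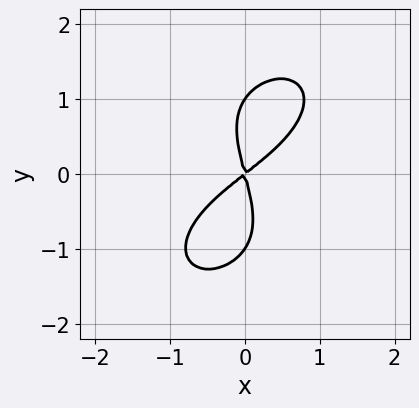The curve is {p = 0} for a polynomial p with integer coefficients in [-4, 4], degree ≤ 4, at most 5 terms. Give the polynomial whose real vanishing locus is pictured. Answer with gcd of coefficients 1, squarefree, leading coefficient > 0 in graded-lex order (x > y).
First, degree: no degree-3 curve has this shape, so deg p = 4.
Then, from the visible intercepts: it meets the x-axis at x = 0 (among the integer gridlines); among the integer gridlines, it crosses the y-axis at y ∈ {-1, 0, 1}.
Finally, the integer polynomial consistent with all of this is the stated p.

x^3*y + y^4 + 3*x^2 - 3*x*y - y^2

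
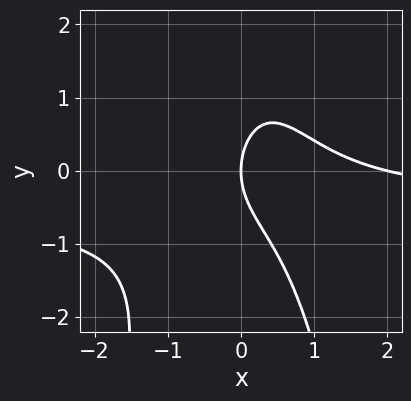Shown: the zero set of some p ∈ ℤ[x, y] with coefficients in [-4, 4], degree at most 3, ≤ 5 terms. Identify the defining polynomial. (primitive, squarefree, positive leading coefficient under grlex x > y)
First, deg p = 3. No degree-2 curve has this shape.
Next, against the integer gridlines: the x-axis gridline crossings are at x ∈ {0, 2}; one y-axis crossing is at y = 0.
Finally, these observations pin down the coefficients.

2*x^2*y + x^2 + y^2 - 2*x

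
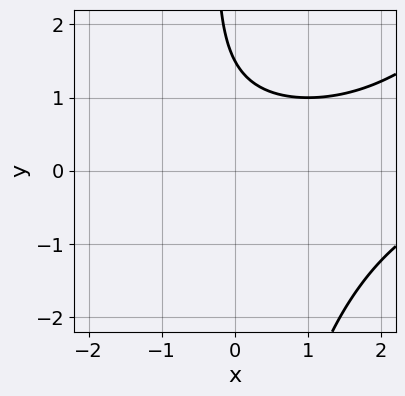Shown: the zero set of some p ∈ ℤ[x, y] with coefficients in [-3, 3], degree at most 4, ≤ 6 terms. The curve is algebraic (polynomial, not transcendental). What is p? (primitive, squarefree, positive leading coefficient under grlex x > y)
x^2*y - x*y^2 - x*y - 2*y + 3

Degree: a generic line meets the curve in up to 3 points, so deg p = 3.
Checking where it meets the axes: no x-intercept at any integer in the box.
Assembling these constraints gives the stated polynomial.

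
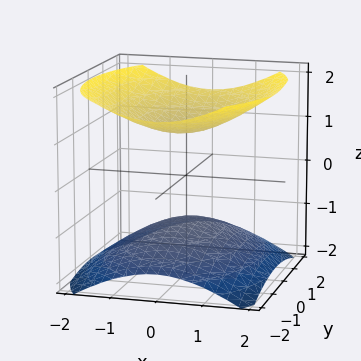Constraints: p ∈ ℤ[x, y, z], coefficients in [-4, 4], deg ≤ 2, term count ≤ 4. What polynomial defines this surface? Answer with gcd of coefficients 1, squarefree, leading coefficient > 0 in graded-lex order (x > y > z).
1. The picture has 2 separate pieces. Treating them together as one polynomial.
2. deg p = 2. Two sheets facing apart; a quadric.
3. Symmetries: it's symmetric under x → −x, forcing even powers of x; the y ↦ −y reflection is a symmetry, so y appears only in even powers; mirror symmetry z ↦ −z ⇒ only even powers of z.
4. Checking where it meets the axes: no y-intercept at any integer in the box; among the integer gridlines, it crosses the z-axis at z ∈ {-1, 1}; the surface avoids every integer x-axis point in the box.
5. Matching integer coefficients to the picture gives p.

2*x^2 + y^2 - 3*z^2 + 3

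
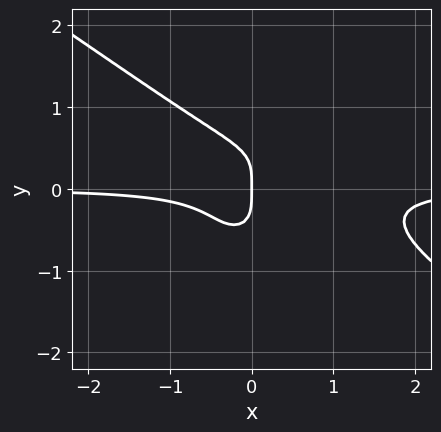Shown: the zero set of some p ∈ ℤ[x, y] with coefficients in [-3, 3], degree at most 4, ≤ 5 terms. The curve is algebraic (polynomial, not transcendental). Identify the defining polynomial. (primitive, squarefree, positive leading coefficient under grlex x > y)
3*x^3*y + 3*x^2*y^2 + 3*y^4 - 3*x^2*y + x

First, deg p = 4. No degree-3 curve has this shape.
Next, against the integer gridlines: one x-axis crossing is at x = 0; it crosses the y-axis at the gridline y = 0.
Finally, assembling these constraints gives the stated polynomial.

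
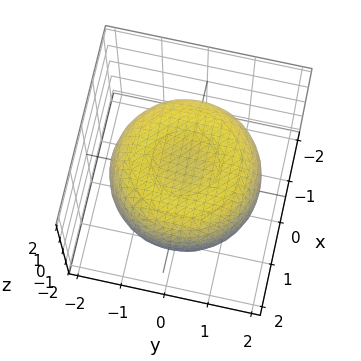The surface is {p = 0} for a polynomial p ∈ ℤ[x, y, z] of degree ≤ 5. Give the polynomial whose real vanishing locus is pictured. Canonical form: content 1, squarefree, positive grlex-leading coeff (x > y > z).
First, the degree is 4 — the shape is more complex than any degree-3 surface.
Then, by symmetry, every cross-section ⟂ z is a circle, so x, y appear only via x² + y².
Then, from the axis intercepts and sections: a circular section at z = -1 has radius exactly 1.
Finally, putting this together gives p.

x^4 + 2*x^2*y^2 + y^4 - 2*x^2 - 2*y^2 + 3*z^2 - 2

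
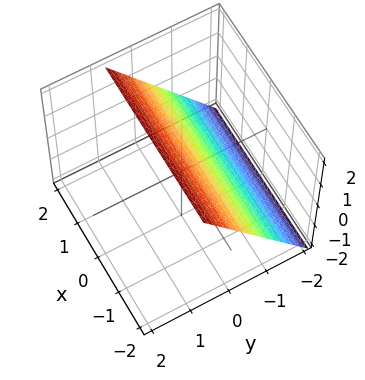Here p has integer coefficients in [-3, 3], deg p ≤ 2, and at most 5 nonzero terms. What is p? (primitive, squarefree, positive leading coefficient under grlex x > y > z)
1. The degree is 1 — every cross-section is a straight line — this is a plane.
2. Observable constraints: the surface avoids every integer x-axis point in the box; it crosses the z-axis at the gridline z = 1.
3. Together with the visible shape, these determine p as stated.

3*y - 2*z + 2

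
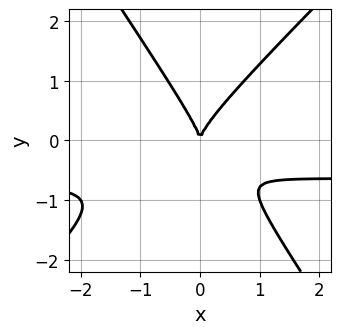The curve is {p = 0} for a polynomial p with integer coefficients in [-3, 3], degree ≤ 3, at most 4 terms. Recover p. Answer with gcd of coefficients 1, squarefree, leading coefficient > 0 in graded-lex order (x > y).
3*x^2*y - x*y^2 - 2*y^3 + 2*x^2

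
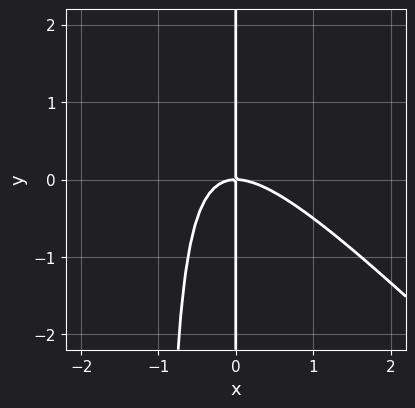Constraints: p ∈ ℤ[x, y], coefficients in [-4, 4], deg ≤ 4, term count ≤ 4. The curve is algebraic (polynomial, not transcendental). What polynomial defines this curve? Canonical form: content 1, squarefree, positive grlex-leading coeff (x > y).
1. Degree: no degree-2 curve has this shape, so deg p = 3.
2. From the axis intercepts and sections: one x-axis crossing is at x = 0; the visible y-axis segment lies entirely on the curve.
3. Assembling these constraints gives the stated polynomial.

x^3 + x^2*y + x*y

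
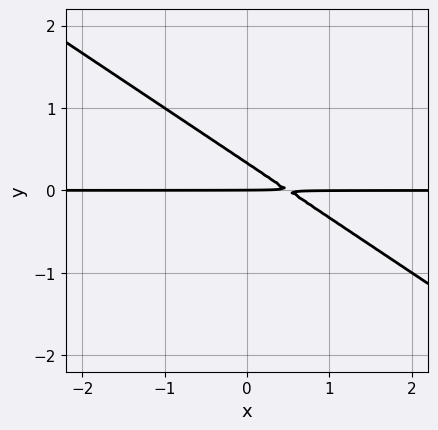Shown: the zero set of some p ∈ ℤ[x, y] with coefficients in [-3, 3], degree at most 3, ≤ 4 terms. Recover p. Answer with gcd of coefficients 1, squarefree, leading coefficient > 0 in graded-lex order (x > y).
2*x*y + 3*y^2 - y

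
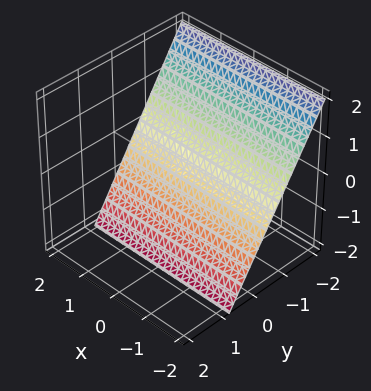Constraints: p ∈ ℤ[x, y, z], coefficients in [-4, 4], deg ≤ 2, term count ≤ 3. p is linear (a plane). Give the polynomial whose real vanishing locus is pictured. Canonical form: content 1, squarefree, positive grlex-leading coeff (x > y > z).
3*y + 2*z + 2

1. Degree: every cross-section is a straight line — this is a plane, so deg p = 1.
2. Against the integer gridlines: it crosses the z-axis at the gridline z = -1; no x-intercept at any integer in the box.
3. Assembling these constraints gives the stated polynomial.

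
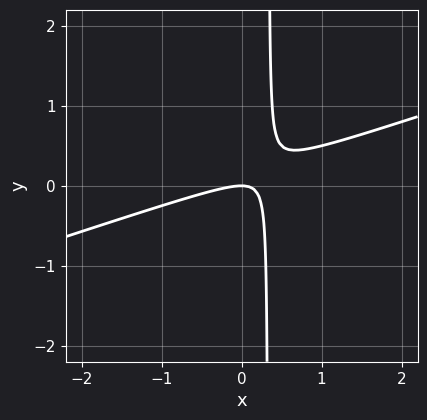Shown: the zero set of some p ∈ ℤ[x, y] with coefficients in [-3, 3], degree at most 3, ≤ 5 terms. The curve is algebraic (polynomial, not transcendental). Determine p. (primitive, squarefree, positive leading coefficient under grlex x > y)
x^2 - 3*x*y + y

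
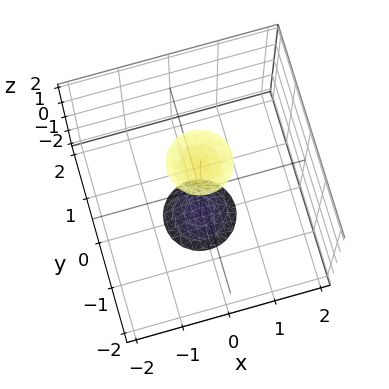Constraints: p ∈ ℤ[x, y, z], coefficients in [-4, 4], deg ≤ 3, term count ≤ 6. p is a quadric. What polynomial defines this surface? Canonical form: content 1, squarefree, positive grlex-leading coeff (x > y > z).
3*x^2 + 3*y^2 - z^2 + 3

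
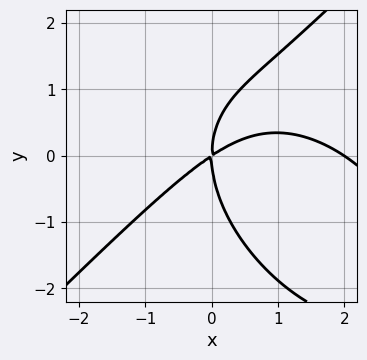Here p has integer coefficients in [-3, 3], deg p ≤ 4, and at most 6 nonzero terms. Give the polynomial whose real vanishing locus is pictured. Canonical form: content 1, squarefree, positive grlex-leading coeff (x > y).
x^3 - y^3 - 2*x^2 + 3*x*y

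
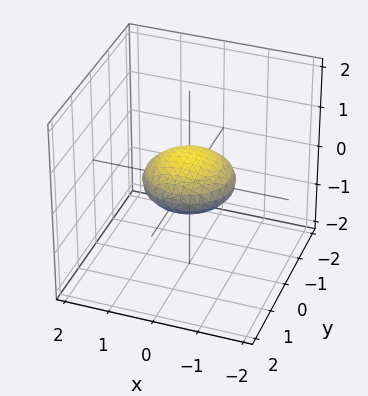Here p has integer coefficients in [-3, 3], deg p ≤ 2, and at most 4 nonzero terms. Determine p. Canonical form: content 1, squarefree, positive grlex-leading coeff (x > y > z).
1. deg p = 2.
2. By symmetry, the z-axis is an axis of rotation, so x and y enter only as x² + y².
3. Against the integer gridlines: among the integer gridlines, it crosses the y-axis at y ∈ {-1, 1}; the x-axis gridline crossings are at x ∈ {-1, 1}.
4. Solving for integer coefficients yields p as stated.

x^2 + y^2 + 3*z^2 - 1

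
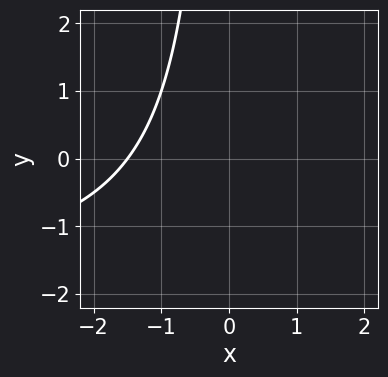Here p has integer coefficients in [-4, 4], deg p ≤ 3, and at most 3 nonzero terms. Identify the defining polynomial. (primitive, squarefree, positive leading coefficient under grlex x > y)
x*y + 2*x + 3

First, degree: the shape is more complex than any degree-1 curve, so deg p = 2.
Then, against the integer gridlines: the curve avoids every integer y-axis point in the box.
Finally, putting this together gives p.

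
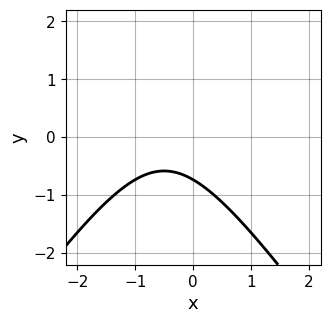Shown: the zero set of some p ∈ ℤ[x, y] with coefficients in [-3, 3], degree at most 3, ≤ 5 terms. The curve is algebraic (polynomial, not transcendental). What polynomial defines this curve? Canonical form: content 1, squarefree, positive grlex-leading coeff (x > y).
1. deg p = 2.
2. Reading off the gridlines: it misses every integer gridline on the x-axis.
3. Solving for integer coefficients yields p as stated.

2*x^2 - y^2 + 2*x + 2*y + 2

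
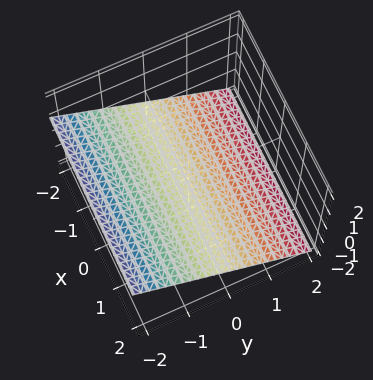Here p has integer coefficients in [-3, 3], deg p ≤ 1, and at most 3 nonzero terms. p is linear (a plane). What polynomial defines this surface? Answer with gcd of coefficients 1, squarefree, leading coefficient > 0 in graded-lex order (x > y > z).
1. deg p = 1. Every cross-section is a straight line — this is a plane.
2. Checking where it meets the axes: the surface avoids every integer x-axis point in the box; it crosses the y-axis at the gridline y = -1.
3. Assembling these constraints gives the stated polynomial.

2*y + 3*z + 2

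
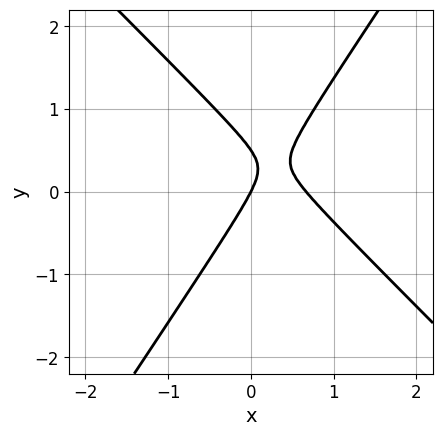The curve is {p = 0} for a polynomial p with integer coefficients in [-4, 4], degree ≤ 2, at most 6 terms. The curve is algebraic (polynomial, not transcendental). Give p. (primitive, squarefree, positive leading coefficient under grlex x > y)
1. deg p = 2. A generic line meets the curve in up to 2 points.
2. From the visible intercepts: one y-axis crossing is at y = 0; one x-axis crossing is at x = 0.
3. Putting this together gives p.

3*x^2 + x*y - 2*y^2 - 2*x + y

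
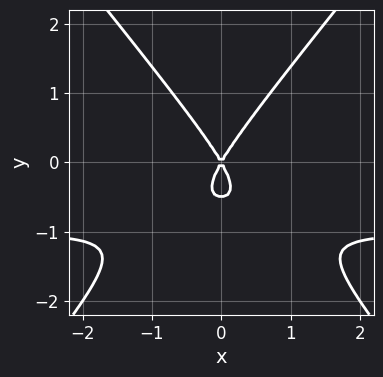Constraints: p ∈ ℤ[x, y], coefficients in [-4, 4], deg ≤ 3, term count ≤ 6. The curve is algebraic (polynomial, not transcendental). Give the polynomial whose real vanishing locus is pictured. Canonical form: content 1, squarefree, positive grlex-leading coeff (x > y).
3*x^2*y - 2*y^3 + 3*x^2 - y^2

(a) Degree: a generic line meets the curve in up to 3 points, so deg p = 3.
(b) Symmetries: mirror symmetry x ↦ −x ⇒ only even powers of x.
(c) From the axis intercepts and sections: it crosses the y-axis at the gridline y = 0; it meets the x-axis at x = 0 (among the integer gridlines).
(d) The integer polynomial consistent with all of this is the stated p.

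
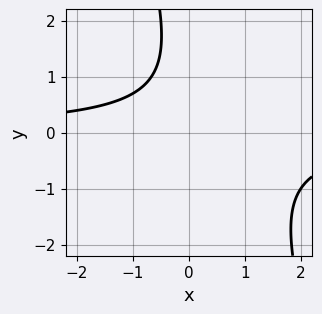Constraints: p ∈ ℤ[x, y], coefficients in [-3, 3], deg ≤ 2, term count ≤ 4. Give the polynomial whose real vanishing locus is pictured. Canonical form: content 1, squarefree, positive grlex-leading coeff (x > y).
First, degree: the shape is more complex than any degree-1 curve, so deg p = 2.
Next, checking where it meets the axes: it misses every integer gridline on the x-axis; the curve avoids every integer y-axis point in the box.
Finally, together with the visible shape, these determine p as stated.

3*x*y + y^2 - 2*y + 3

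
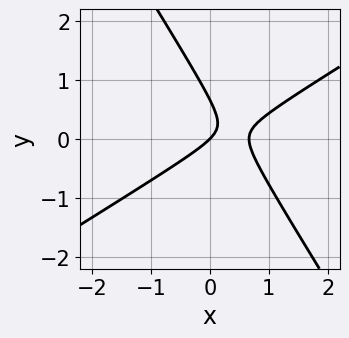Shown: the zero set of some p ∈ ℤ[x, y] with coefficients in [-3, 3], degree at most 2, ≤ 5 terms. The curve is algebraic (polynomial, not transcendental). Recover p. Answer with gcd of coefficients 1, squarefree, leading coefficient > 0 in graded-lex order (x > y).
1. deg p = 2. No degree-1 curve has this shape.
2. Reading off the gridlines: it crosses the x-axis at the gridline x = 0; it meets the y-axis at y = 0 (among the integer gridlines).
3. Putting this together gives p.

3*x^2 - 3*x*y - 3*y^2 - 2*x + 2*y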